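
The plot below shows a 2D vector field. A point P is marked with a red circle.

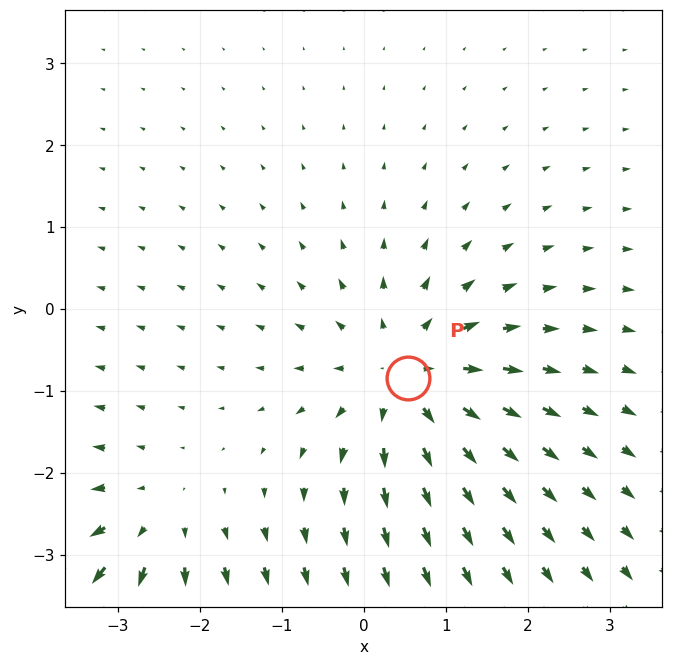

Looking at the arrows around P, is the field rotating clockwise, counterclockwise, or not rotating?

Near P at (0.5, -0.8) the arrows show no circulation. The curl there is ≈0.

not rotating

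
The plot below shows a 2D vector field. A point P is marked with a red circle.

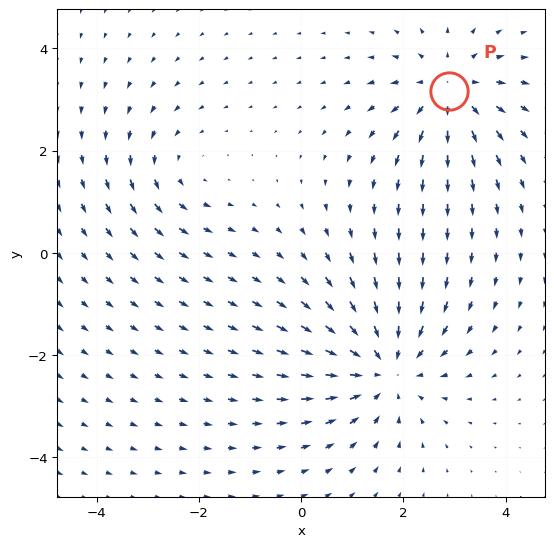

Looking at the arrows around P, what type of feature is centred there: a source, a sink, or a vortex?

source

At P (2.9, 3.2) the arrows spread outward. Divergence about +4, curl ≈0 — positive divergence with near-zero curl is a source.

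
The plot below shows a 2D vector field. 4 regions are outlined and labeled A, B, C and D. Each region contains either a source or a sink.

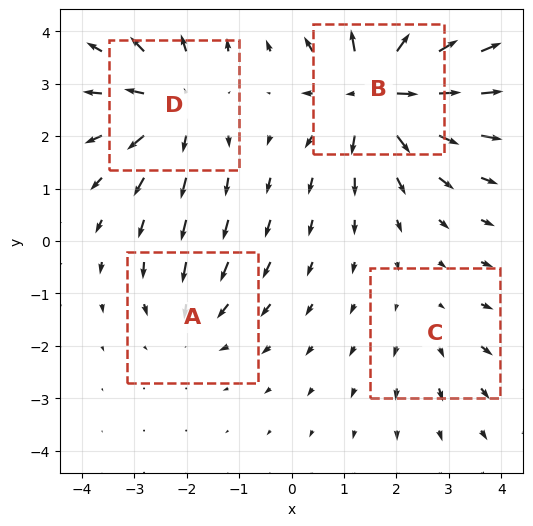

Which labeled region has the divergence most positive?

Divergence at each region's feature centre — A: about -3, B: about +7, C: about +2, D: about +5. Region B is most positive.

B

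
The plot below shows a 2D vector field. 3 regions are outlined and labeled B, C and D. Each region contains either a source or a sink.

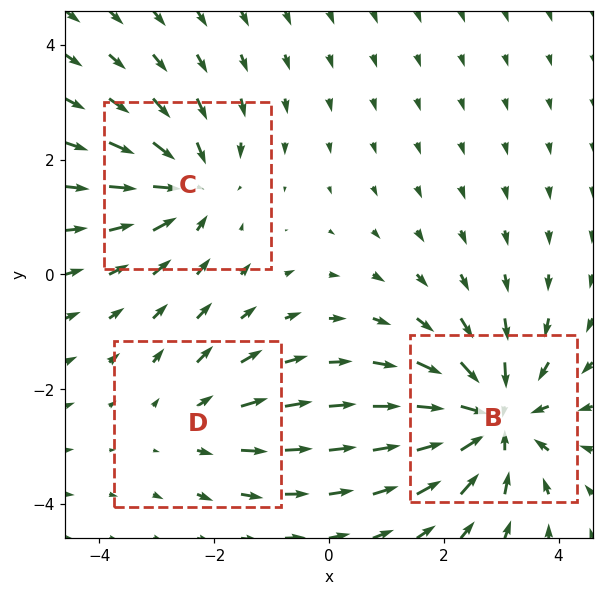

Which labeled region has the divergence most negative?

B

Divergence at each region's feature centre — B: about -5, C: about -3, D: about +2. Region B is most negative.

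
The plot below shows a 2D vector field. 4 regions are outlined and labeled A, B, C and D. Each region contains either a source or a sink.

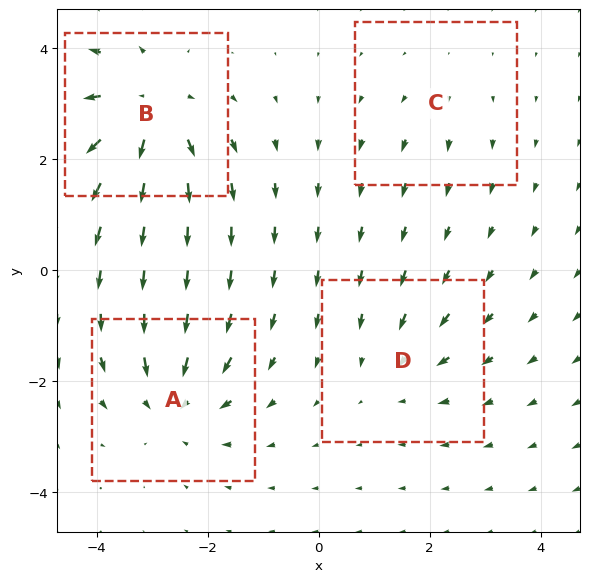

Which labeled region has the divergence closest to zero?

Divergence at each region's feature centre — A: about -5, B: about +6, C: about +2, D: about -3. Region C is closest to zero.

C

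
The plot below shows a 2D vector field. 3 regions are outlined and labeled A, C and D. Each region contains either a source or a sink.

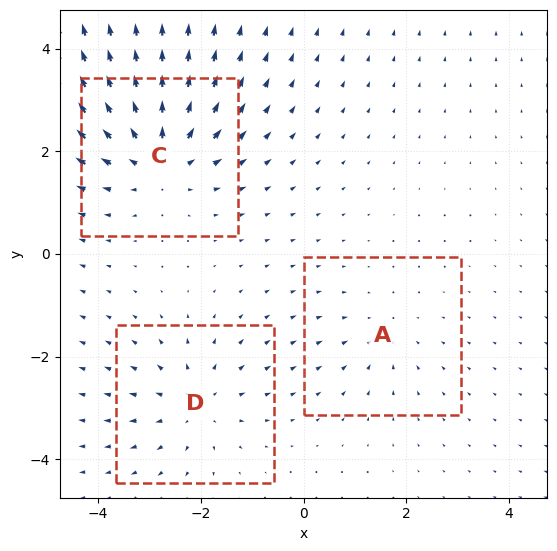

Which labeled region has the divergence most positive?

Divergence at each region's feature centre — A: about -2, C: about +5, D: about +3. Region C is most positive.

C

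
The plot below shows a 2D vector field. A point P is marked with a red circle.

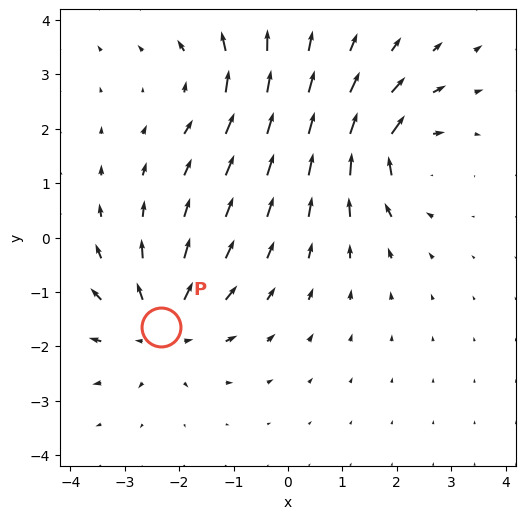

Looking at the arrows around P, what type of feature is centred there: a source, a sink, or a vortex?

At P (-2.3, -1.6) the arrows spread outward. Divergence about +5, curl ≈0 — positive divergence with near-zero curl is a source.

source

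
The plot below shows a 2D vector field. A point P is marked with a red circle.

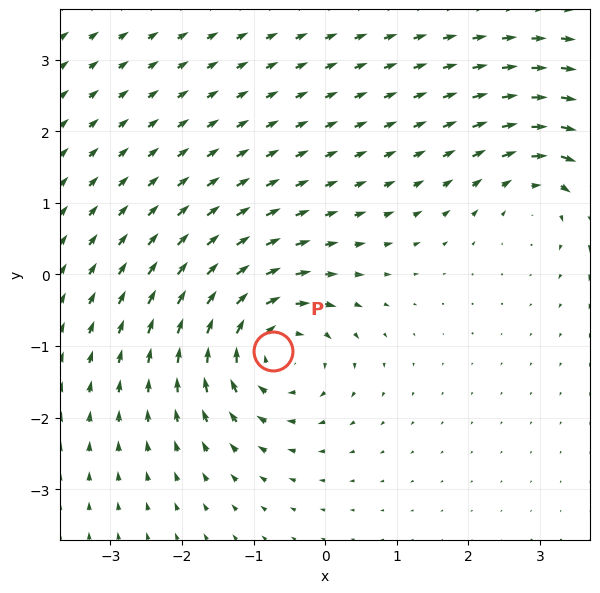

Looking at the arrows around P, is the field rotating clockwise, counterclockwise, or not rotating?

clockwise

Near P at (-0.7, -1.1) the arrows circulate clockwise. The curl (z-component) there is about -6; negative curl means clockwise rotation.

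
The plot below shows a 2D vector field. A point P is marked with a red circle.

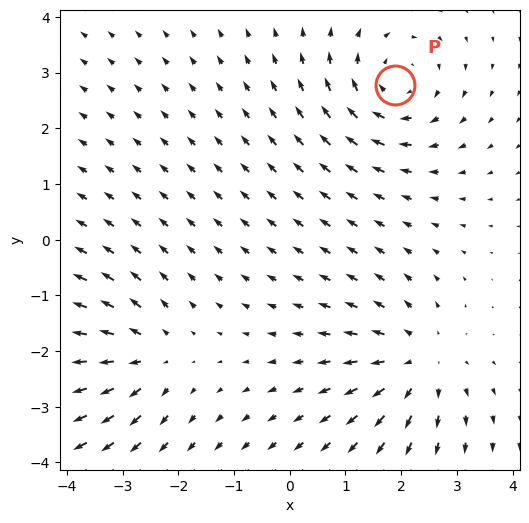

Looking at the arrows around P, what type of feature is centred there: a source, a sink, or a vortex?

vortex

At P (1.9, 2.8) the arrows circulate clockwise. Divergence ≈0, curl about -4 — near-zero divergence with nonzero curl is a vortex.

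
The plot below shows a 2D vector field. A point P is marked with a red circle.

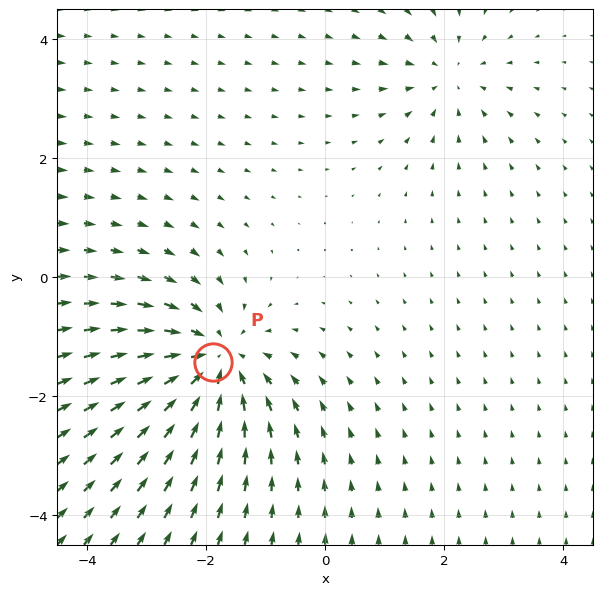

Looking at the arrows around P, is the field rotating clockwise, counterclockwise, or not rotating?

Near P at (-1.9, -1.4) the arrows show no circulation. The curl there is ≈0.

not rotating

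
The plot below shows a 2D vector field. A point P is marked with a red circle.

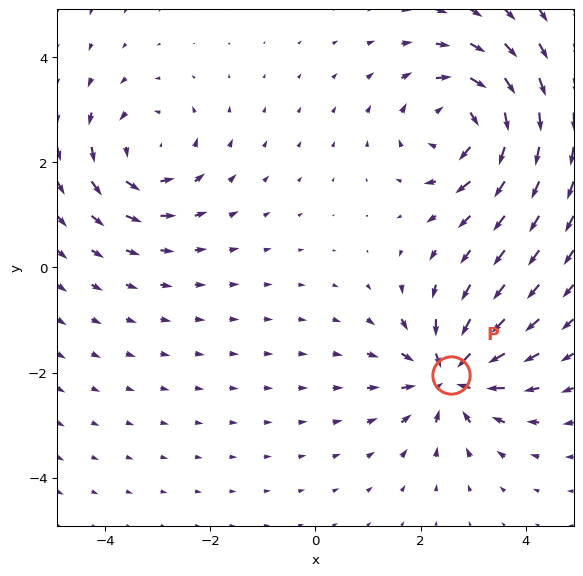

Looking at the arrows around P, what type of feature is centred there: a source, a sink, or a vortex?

sink

At P (2.6, -2.1) the arrows converge inward. Divergence about -5, curl ≈0 — negative divergence with near-zero curl is a sink.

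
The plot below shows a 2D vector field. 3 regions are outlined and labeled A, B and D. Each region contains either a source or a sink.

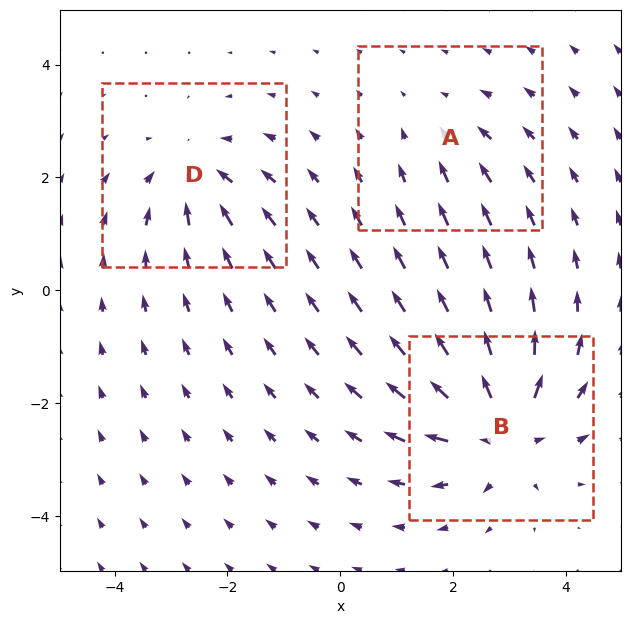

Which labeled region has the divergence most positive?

B

Divergence at each region's feature centre — A: about -2, B: about +5, D: about -3. Region B is most positive.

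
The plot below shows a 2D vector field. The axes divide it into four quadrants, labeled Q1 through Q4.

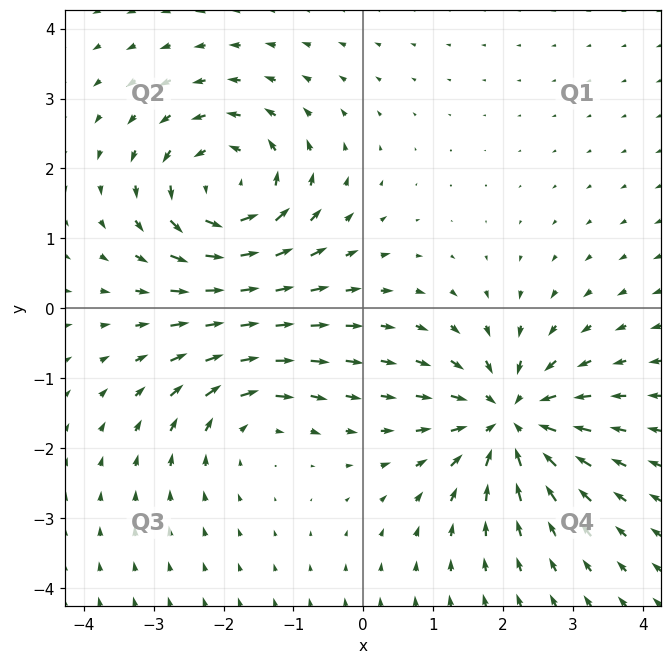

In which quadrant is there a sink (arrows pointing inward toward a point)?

The sink sits at approximately (2.1, -1.6), which lies in quadrant Q4. The divergence there is about -5, negative as expected for a sink.

Q4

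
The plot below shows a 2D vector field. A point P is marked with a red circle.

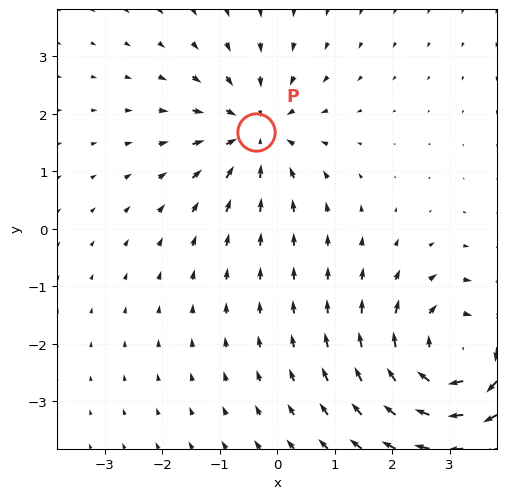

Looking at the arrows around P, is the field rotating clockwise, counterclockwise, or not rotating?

Near P at (-0.4, 1.7) the arrows show no circulation. The curl there is ≈0.

not rotating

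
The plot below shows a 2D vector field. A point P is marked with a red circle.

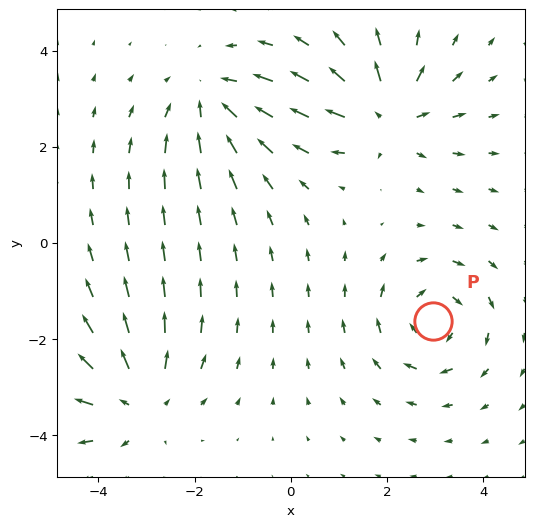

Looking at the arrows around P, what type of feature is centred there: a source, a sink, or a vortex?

At P (3.0, -1.6) the arrows circulate clockwise. Divergence ≈0, curl about -4 — near-zero divergence with nonzero curl is a vortex.

vortex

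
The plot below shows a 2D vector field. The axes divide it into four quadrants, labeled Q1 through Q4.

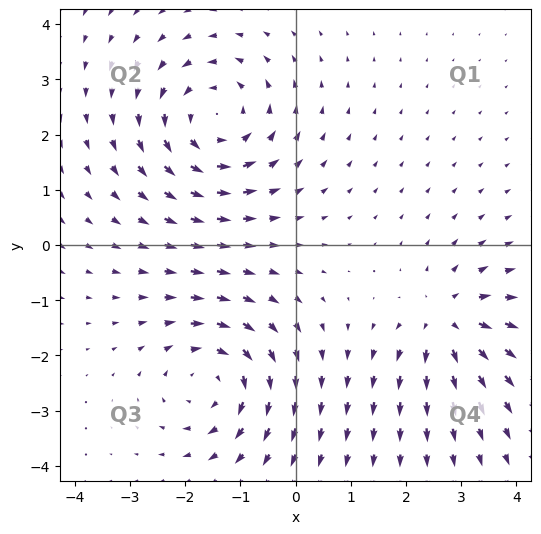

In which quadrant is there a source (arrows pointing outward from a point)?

Q4

The source sits at approximately (2.8, -1.4), which lies in quadrant Q4. The divergence there is about +4, positive as expected for a source.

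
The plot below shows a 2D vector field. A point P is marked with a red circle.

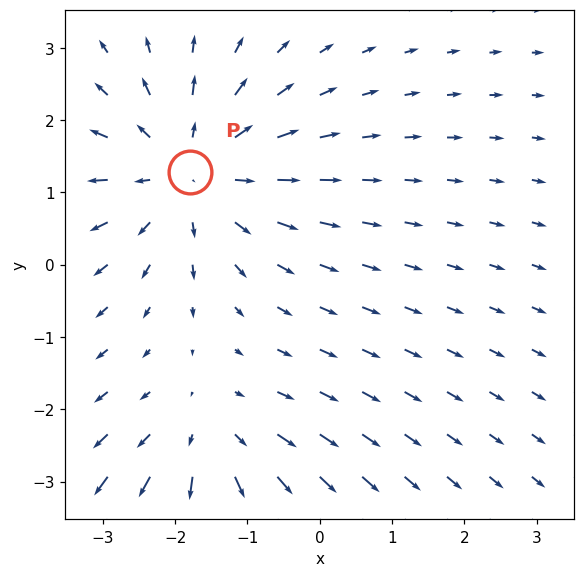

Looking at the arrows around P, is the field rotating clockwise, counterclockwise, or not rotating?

not rotating

Near P at (-1.8, 1.3) the arrows show no circulation. The curl there is ≈0.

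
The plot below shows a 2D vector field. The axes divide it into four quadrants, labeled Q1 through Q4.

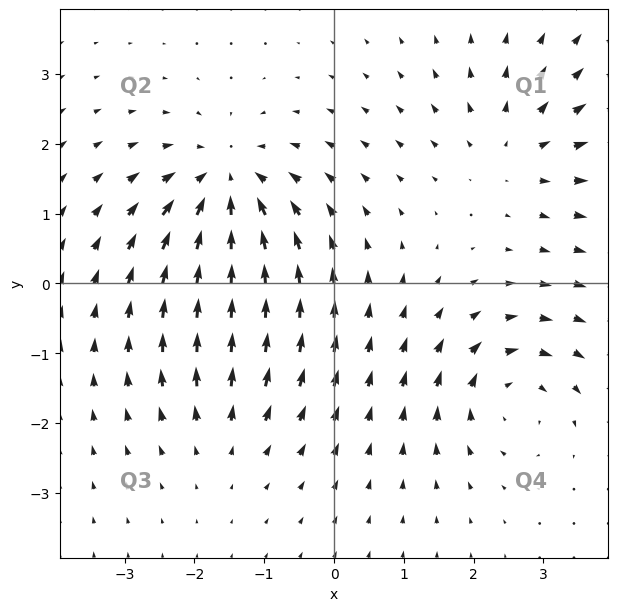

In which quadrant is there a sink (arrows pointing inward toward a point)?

The sink sits at approximately (-1.6, 1.4), which lies in quadrant Q2. The divergence there is about -6, negative as expected for a sink.

Q2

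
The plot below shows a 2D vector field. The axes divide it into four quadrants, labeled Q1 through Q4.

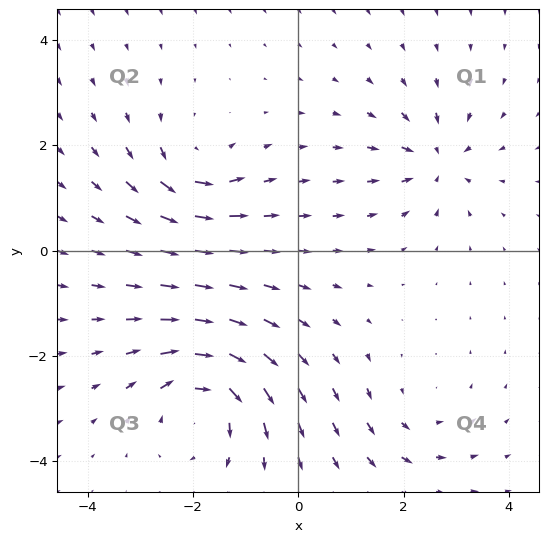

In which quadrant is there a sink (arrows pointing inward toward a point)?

Q1

The sink sits at approximately (2.6, 1.7), which lies in quadrant Q1. The divergence there is about -5, negative as expected for a sink.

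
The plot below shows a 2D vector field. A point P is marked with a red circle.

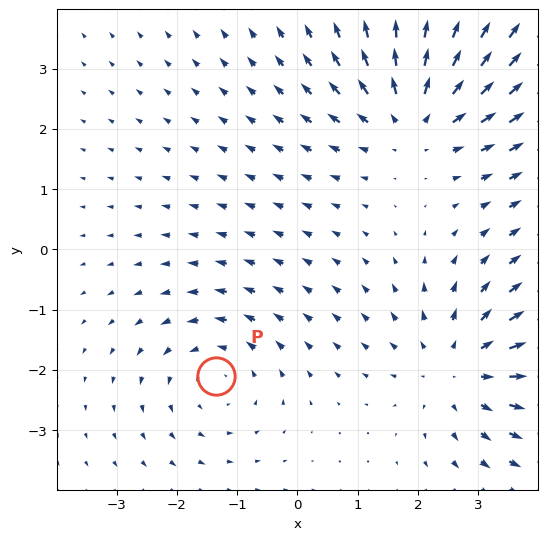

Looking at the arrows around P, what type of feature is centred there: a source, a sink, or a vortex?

At P (-1.3, -2.1) the arrows circulate counterclockwise. Divergence ≈0, curl about +3 — near-zero divergence with nonzero curl is a vortex.

vortex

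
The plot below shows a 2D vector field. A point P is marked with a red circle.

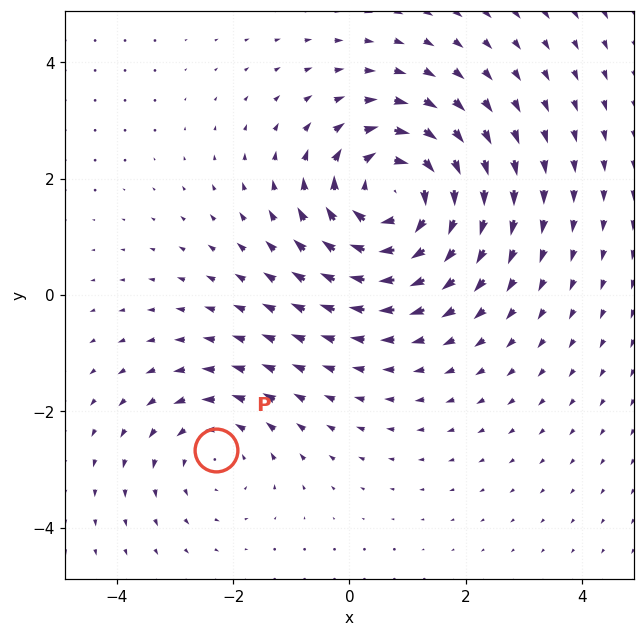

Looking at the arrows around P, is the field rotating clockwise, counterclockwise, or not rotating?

counterclockwise

Near P at (-2.3, -2.7) the arrows circulate counterclockwise. The curl (z-component) there is about +2; positive curl means counterclockwise rotation.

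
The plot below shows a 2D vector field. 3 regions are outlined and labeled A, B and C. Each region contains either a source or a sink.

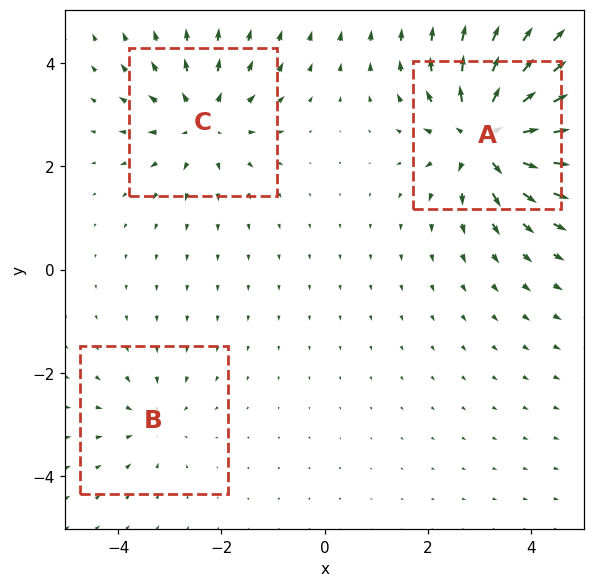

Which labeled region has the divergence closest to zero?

Divergence at each region's feature centre — A: about +6, B: about -2, C: about +3. Region B is closest to zero.

B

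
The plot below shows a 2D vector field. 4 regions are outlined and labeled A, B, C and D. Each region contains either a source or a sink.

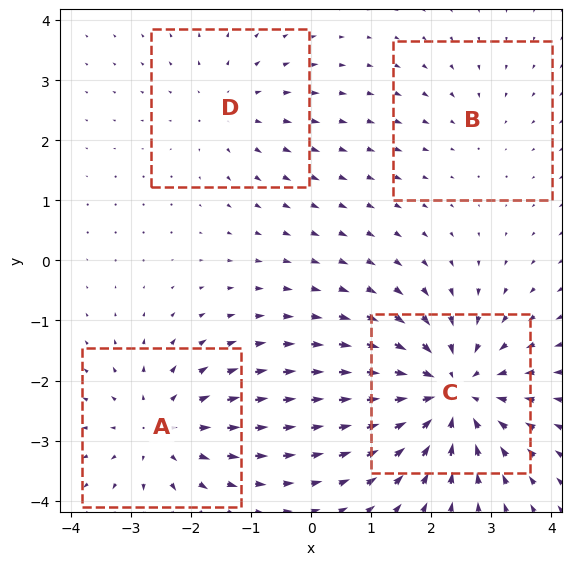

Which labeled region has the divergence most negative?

Divergence at each region's feature centre — A: about +4, B: about -2, C: about -6, D: about +3. Region C is most negative.

C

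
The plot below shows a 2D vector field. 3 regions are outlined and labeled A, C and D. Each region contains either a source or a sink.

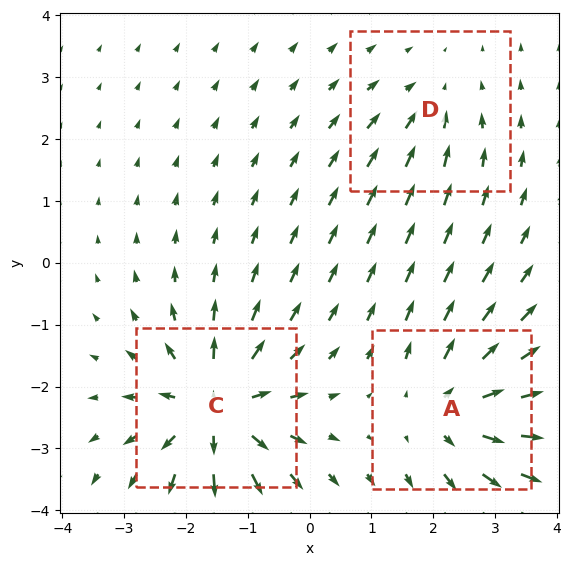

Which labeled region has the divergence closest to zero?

Divergence at each region's feature centre — A: about +4, C: about +6, D: about -2. Region D is closest to zero.

D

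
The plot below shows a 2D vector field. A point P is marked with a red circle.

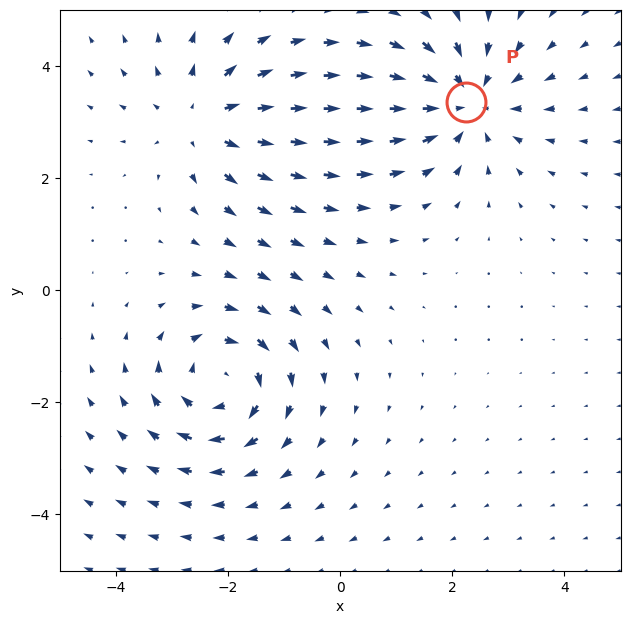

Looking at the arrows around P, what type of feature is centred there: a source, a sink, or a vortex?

At P (2.2, 3.4) the arrows converge inward. Divergence about -4, curl ≈0 — negative divergence with near-zero curl is a sink.

sink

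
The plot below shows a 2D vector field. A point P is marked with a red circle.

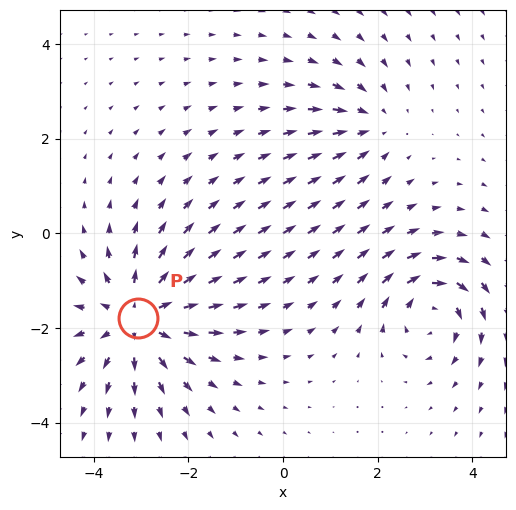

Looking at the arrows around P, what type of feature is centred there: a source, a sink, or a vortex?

At P (-3.1, -1.8) the arrows spread outward. Divergence about +5, curl ≈0 — positive divergence with near-zero curl is a source.

source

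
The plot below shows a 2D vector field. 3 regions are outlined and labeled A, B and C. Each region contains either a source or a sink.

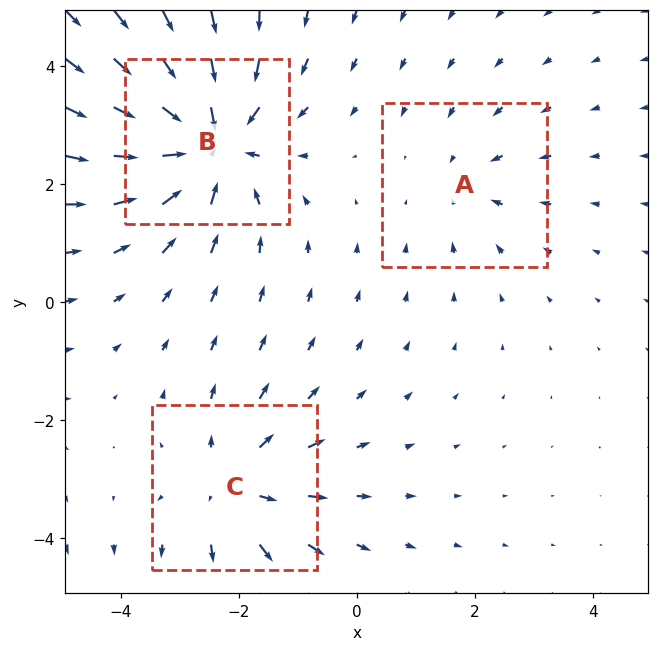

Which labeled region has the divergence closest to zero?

Divergence at each region's feature centre — A: about -2, B: about -5, C: about +3. Region A is closest to zero.

A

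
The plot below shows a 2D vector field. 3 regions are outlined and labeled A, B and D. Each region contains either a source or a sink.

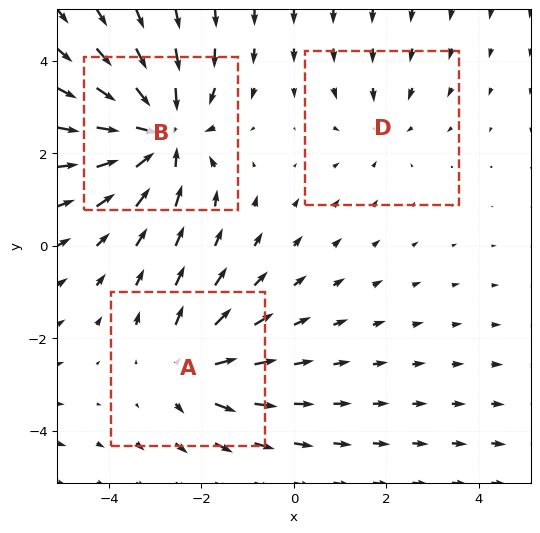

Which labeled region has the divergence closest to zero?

D

Divergence at each region's feature centre — A: about +3, B: about -5, D: about -2. Region D is closest to zero.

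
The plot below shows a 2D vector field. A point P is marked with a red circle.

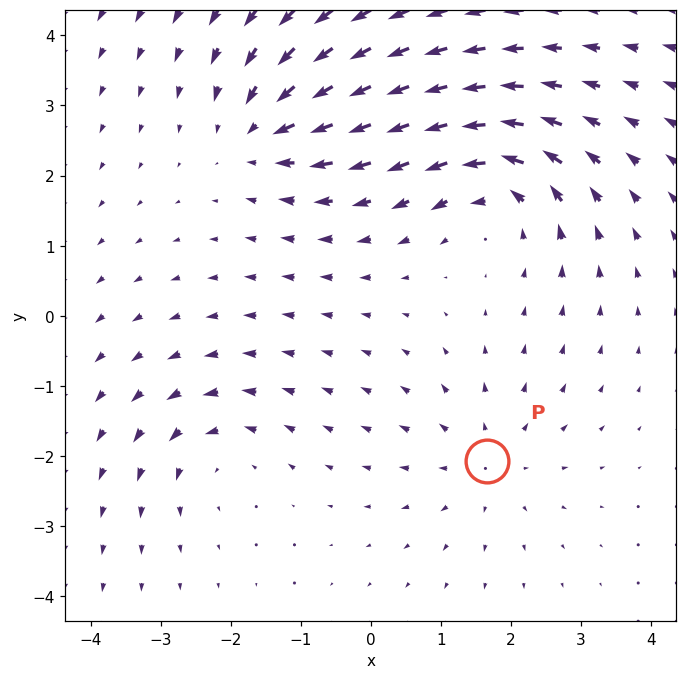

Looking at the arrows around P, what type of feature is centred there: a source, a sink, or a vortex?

source

At P (1.7, -2.1) the arrows spread outward. Divergence about +3, curl ≈0 — positive divergence with near-zero curl is a source.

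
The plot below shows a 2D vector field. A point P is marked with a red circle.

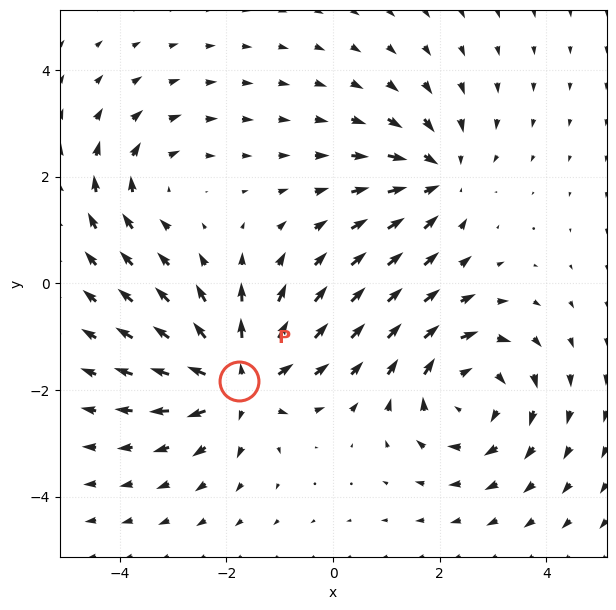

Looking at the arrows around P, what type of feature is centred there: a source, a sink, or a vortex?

source

At P (-1.8, -1.8) the arrows spread outward. Divergence about +6, curl ≈0 — positive divergence with near-zero curl is a source.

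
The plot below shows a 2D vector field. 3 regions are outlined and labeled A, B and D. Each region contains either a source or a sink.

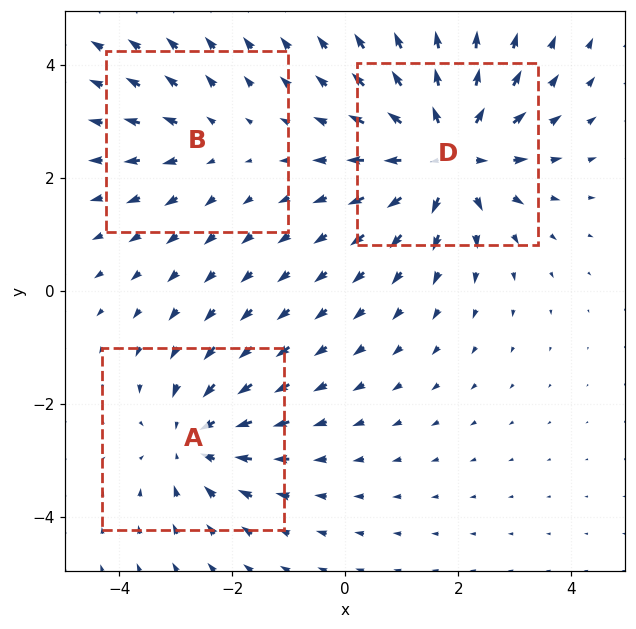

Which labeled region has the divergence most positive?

Divergence at each region's feature centre — A: about -3, B: about +2, D: about +5. Region D is most positive.

D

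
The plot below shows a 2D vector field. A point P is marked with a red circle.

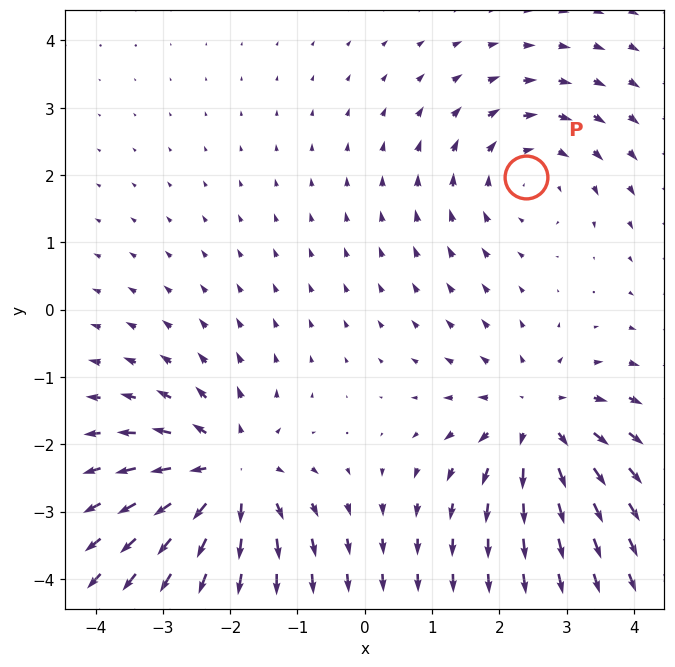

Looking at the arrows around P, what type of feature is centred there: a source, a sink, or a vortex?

At P (2.4, 2.0) the arrows circulate clockwise. Divergence ≈0, curl about -3 — near-zero divergence with nonzero curl is a vortex.

vortex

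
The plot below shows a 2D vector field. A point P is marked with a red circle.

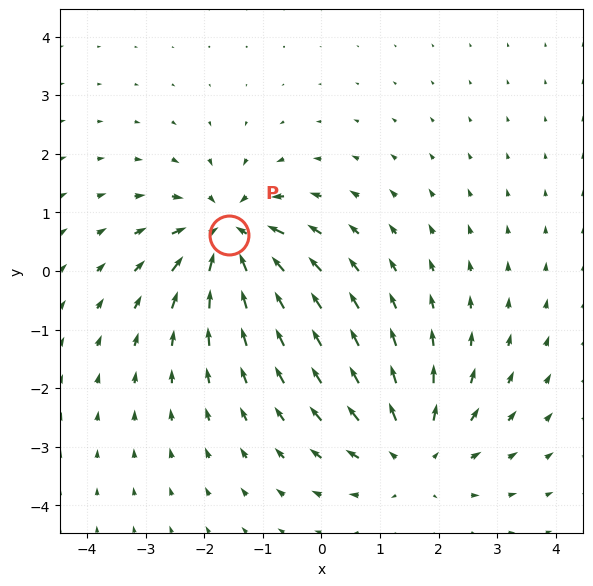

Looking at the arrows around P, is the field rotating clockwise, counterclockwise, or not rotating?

Near P at (-1.6, 0.6) the arrows show no circulation. The curl there is ≈0.

not rotating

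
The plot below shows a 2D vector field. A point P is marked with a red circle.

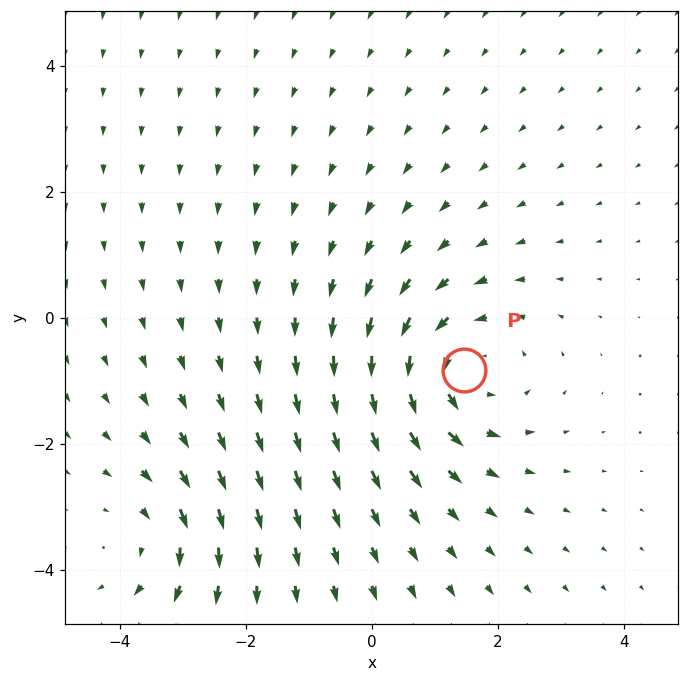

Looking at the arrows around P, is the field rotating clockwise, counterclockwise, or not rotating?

counterclockwise

Near P at (1.5, -0.8) the arrows circulate counterclockwise. The curl (z-component) there is about +4; positive curl means counterclockwise rotation.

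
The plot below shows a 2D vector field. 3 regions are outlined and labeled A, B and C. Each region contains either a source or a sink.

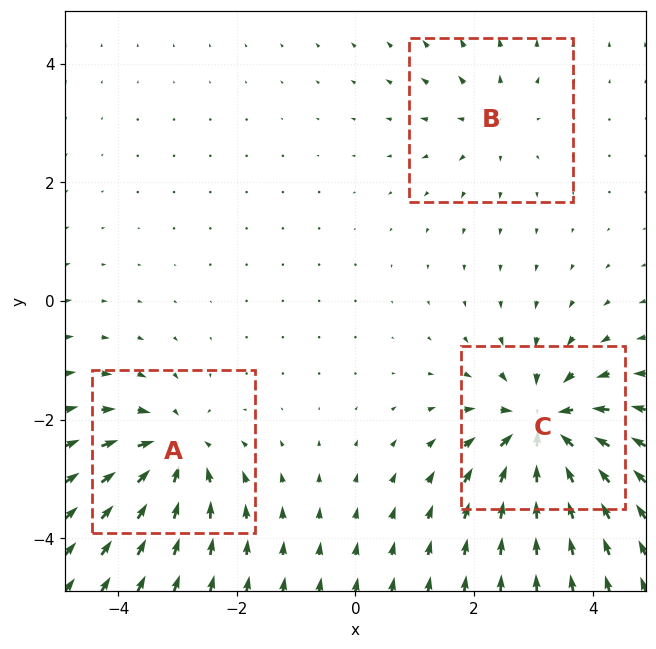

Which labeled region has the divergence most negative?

Divergence at each region's feature centre — A: about -4, B: about +2, C: about -5. Region C is most negative.

C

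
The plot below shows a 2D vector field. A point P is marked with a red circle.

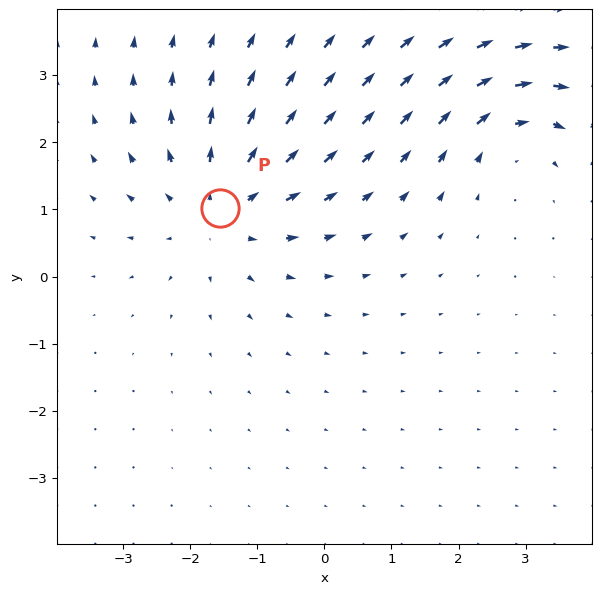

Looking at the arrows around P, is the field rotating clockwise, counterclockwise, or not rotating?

not rotating

Near P at (-1.5, 1.0) the arrows show no circulation. The curl there is ≈0.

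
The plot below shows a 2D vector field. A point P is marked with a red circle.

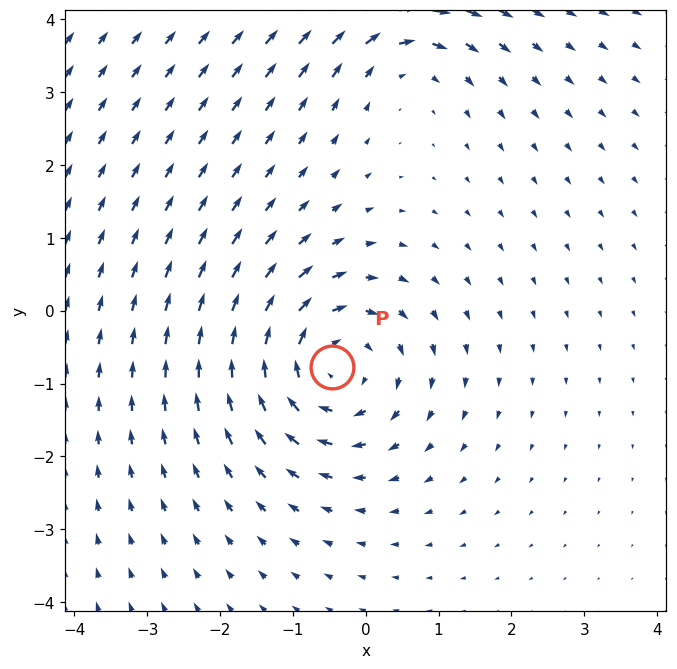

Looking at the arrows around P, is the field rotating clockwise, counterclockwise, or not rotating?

Near P at (-0.5, -0.8) the arrows circulate clockwise. The curl (z-component) there is about -5; negative curl means clockwise rotation.

clockwise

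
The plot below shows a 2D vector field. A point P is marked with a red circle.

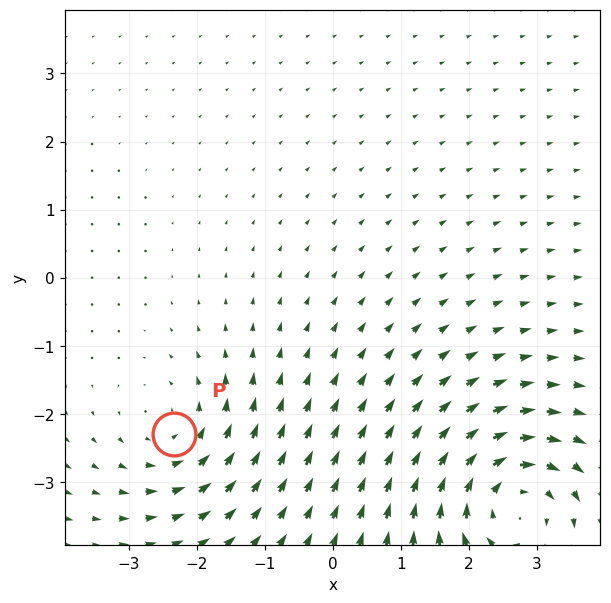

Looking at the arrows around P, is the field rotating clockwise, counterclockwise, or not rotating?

Near P at (-2.3, -2.3) the arrows circulate counterclockwise. The curl (z-component) there is about +3; positive curl means counterclockwise rotation.

counterclockwise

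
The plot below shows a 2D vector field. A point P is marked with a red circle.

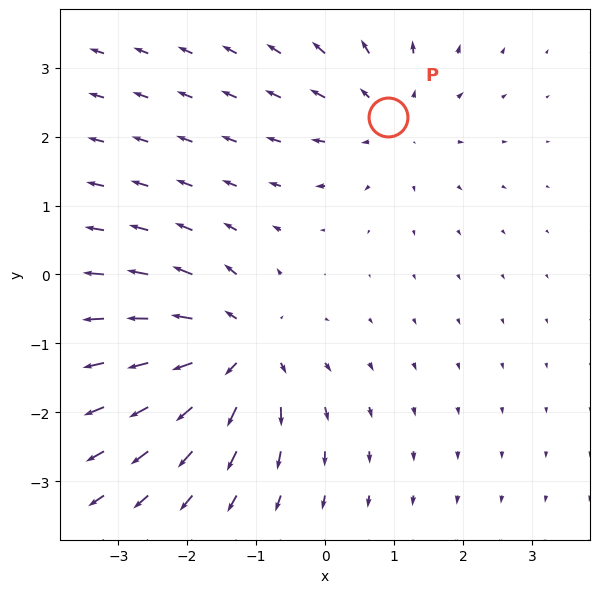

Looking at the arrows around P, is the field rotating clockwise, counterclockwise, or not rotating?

not rotating

Near P at (0.9, 2.3) the arrows show no circulation. The curl there is ≈0.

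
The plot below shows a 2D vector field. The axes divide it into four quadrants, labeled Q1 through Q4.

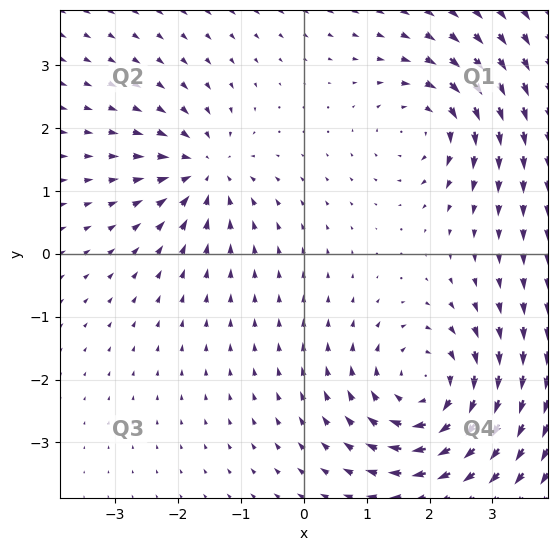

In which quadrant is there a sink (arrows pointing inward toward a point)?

Q2

The sink sits at approximately (-1.6, 1.3), which lies in quadrant Q2. The divergence there is about -4, negative as expected for a sink.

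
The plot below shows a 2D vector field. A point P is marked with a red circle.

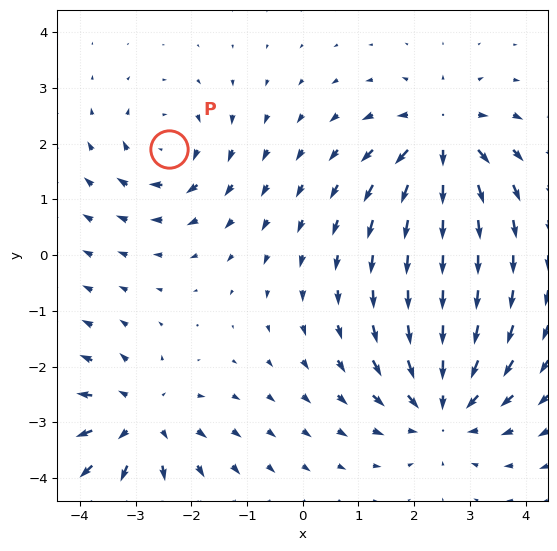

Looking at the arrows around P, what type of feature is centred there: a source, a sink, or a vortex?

vortex

At P (-2.4, 1.9) the arrows circulate clockwise. Divergence ≈0, curl about -4 — near-zero divergence with nonzero curl is a vortex.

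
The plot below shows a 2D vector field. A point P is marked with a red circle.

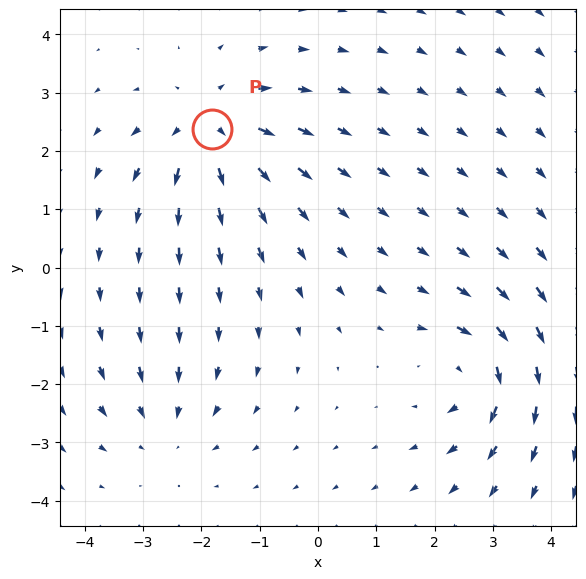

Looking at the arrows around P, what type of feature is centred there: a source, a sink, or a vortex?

At P (-1.8, 2.4) the arrows spread outward. Divergence about +5, curl ≈0 — positive divergence with near-zero curl is a source.

source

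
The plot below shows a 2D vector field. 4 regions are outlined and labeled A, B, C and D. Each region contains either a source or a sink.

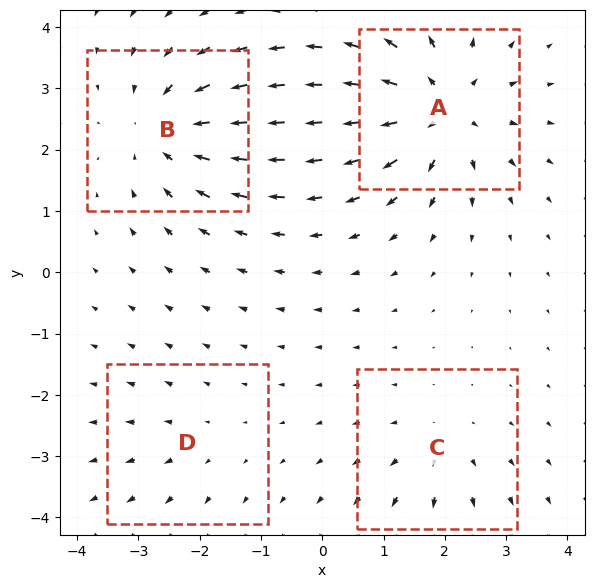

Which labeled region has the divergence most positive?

Divergence at each region's feature centre — A: about +6, B: about -5, C: about +3, D: about +2. Region A is most positive.

A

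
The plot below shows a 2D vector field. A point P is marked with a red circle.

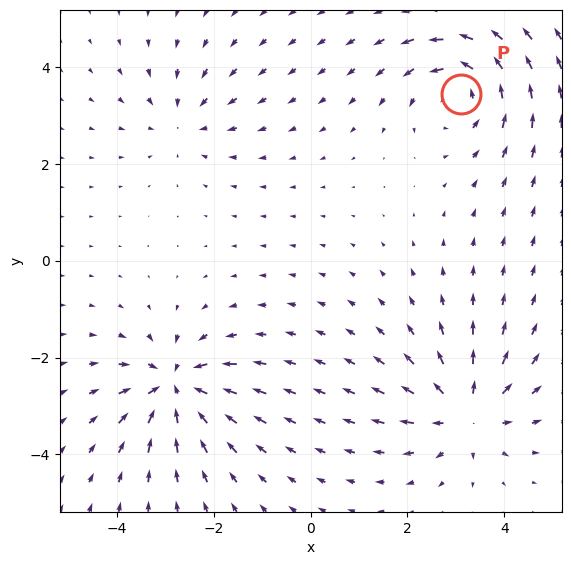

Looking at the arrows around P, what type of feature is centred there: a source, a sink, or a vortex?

At P (3.1, 3.4) the arrows circulate counterclockwise. Divergence ≈0, curl about +5 — near-zero divergence with nonzero curl is a vortex.

vortex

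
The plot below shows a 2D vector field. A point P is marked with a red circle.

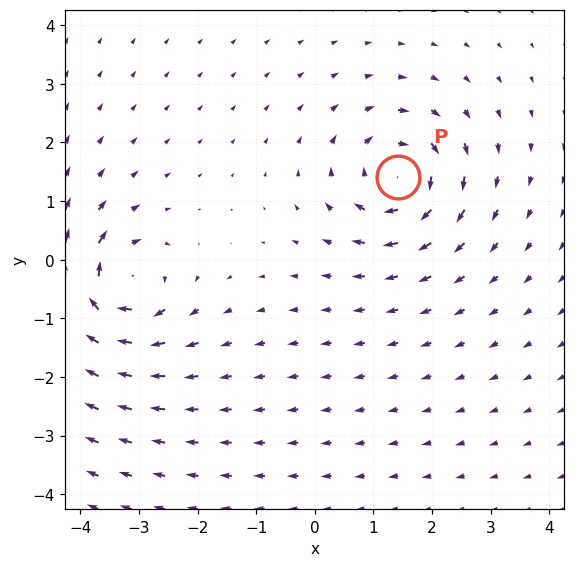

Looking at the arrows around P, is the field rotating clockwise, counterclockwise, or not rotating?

Near P at (1.4, 1.4) the arrows circulate clockwise. The curl (z-component) there is about -6; negative curl means clockwise rotation.

clockwise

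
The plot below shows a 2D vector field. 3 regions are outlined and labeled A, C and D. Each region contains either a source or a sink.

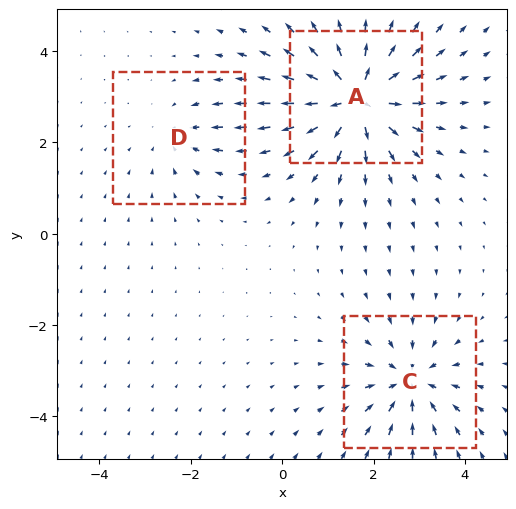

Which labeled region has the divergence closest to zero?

Divergence at each region's feature centre — A: about +6, C: about -4, D: about -2. Region D is closest to zero.

D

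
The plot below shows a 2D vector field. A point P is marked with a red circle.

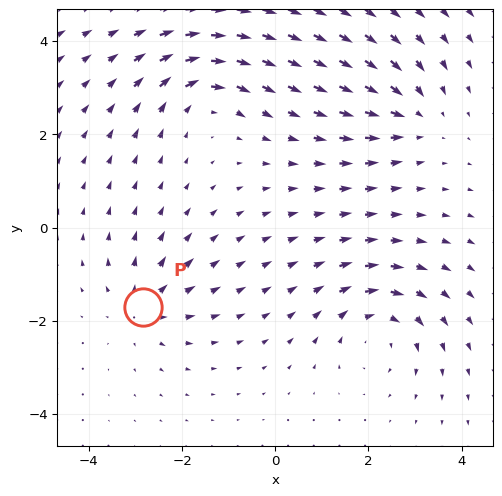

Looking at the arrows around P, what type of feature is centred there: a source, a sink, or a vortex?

source

At P (-2.8, -1.7) the arrows spread outward. Divergence about +4, curl ≈0 — positive divergence with near-zero curl is a source.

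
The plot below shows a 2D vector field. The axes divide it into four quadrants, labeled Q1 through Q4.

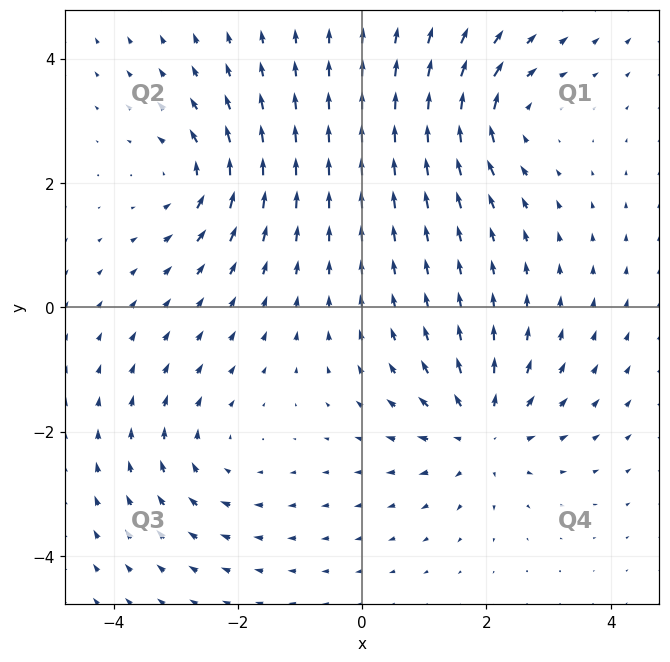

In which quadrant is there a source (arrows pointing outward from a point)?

The source sits at approximately (1.9, -2.0), which lies in quadrant Q4. The divergence there is about +4, positive as expected for a source.

Q4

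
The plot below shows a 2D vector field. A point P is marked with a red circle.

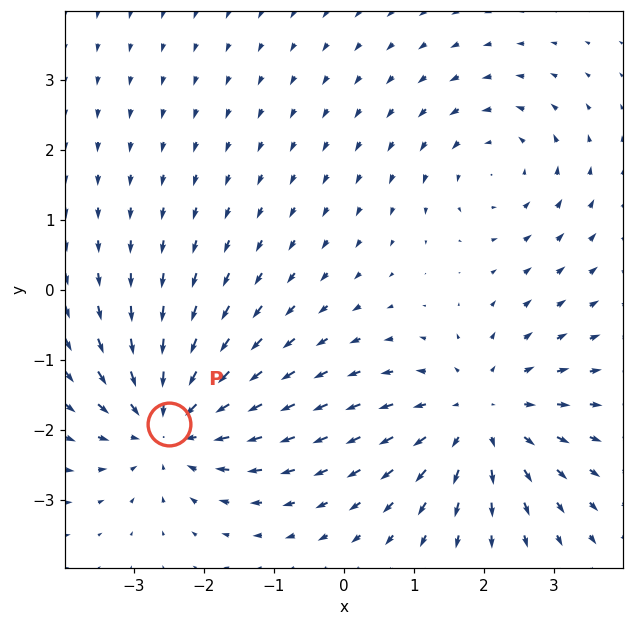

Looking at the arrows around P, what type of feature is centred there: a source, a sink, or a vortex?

At P (-2.5, -1.9) the arrows converge inward. Divergence about -4, curl ≈0 — negative divergence with near-zero curl is a sink.

sink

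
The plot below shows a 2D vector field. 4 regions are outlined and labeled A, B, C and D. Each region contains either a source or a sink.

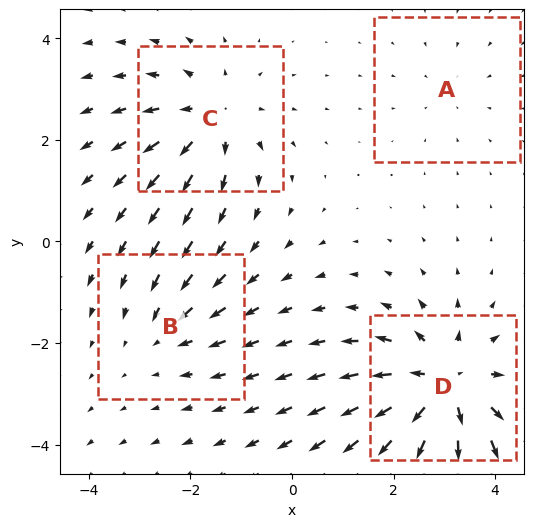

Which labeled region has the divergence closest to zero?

A

Divergence at each region's feature centre — A: about -2, B: about -3, C: about +5, D: about +7. Region A is closest to zero.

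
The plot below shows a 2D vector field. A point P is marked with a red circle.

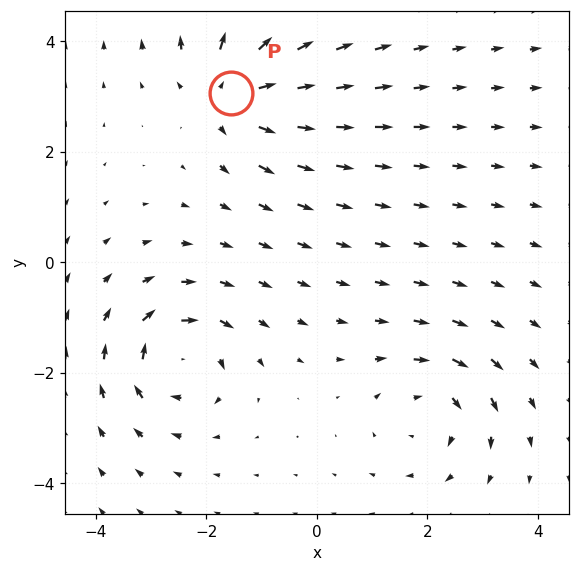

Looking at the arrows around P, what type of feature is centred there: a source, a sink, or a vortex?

source

At P (-1.6, 3.1) the arrows spread outward. Divergence about +4, curl ≈0 — positive divergence with near-zero curl is a source.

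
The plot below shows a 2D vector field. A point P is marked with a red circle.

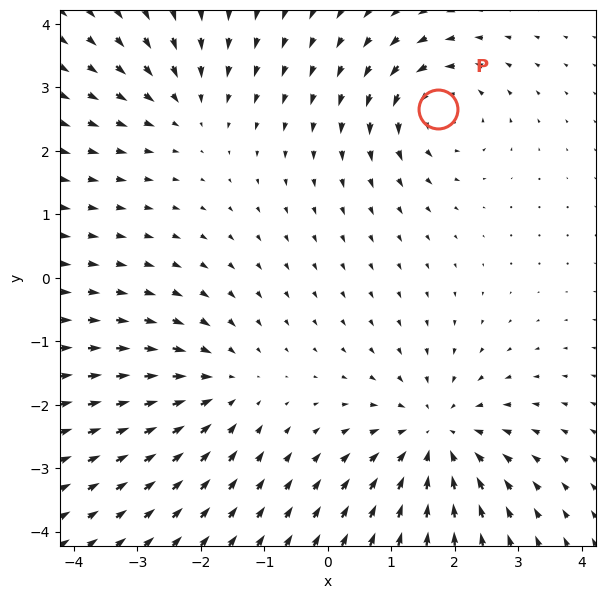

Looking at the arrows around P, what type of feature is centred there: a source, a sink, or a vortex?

vortex

At P (1.7, 2.7) the arrows circulate counterclockwise. Divergence ≈0, curl about +4 — near-zero divergence with nonzero curl is a vortex.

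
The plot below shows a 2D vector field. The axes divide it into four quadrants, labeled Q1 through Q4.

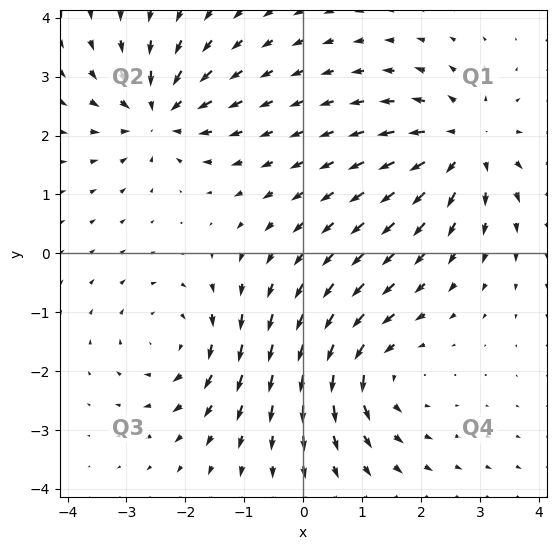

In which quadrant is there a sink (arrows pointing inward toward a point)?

The sink sits at approximately (-2.4, 2.4), which lies in quadrant Q2. The divergence there is about -6, negative as expected for a sink.

Q2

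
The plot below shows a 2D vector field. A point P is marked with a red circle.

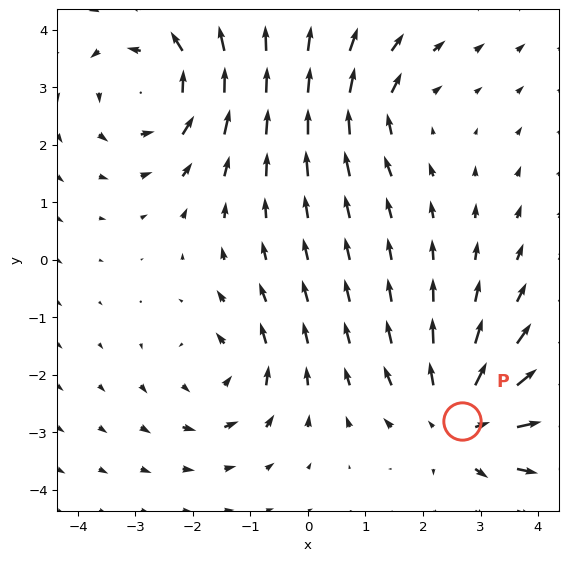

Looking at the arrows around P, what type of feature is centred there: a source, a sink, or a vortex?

At P (2.7, -2.8) the arrows spread outward. Divergence about +4, curl ≈0 — positive divergence with near-zero curl is a source.

source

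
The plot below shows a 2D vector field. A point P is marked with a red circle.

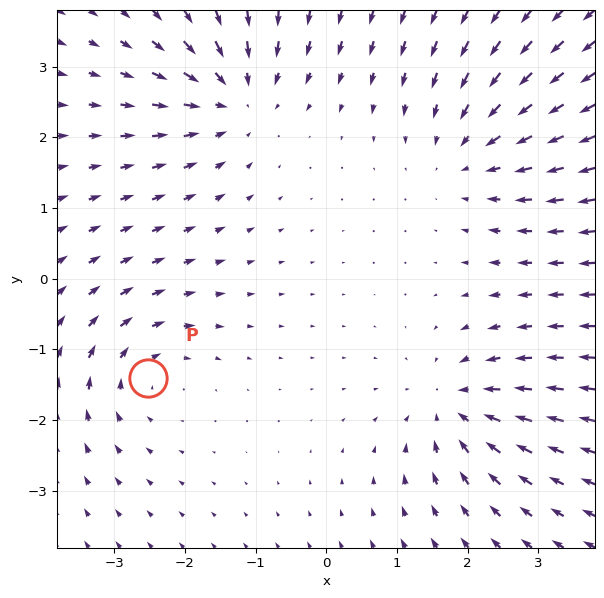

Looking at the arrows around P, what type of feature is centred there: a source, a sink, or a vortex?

vortex

At P (-2.5, -1.4) the arrows circulate clockwise. Divergence ≈0, curl about -4 — near-zero divergence with nonzero curl is a vortex.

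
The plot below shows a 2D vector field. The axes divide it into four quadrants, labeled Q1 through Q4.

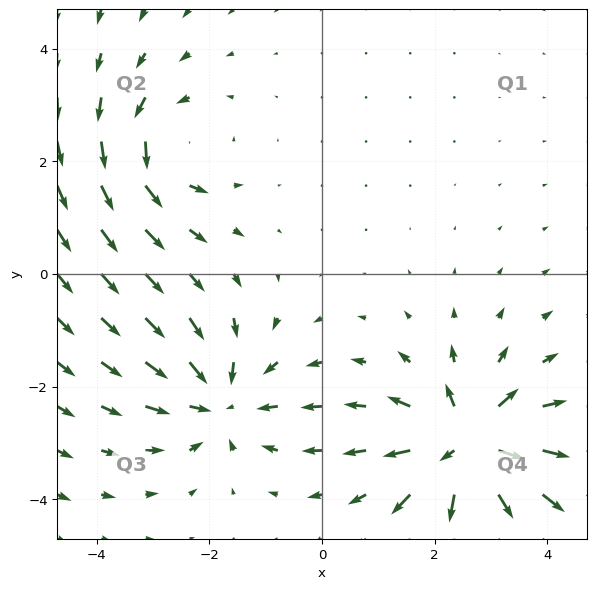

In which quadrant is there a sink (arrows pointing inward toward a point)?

Q3

The sink sits at approximately (-1.8, -2.3), which lies in quadrant Q3. The divergence there is about -4, negative as expected for a sink.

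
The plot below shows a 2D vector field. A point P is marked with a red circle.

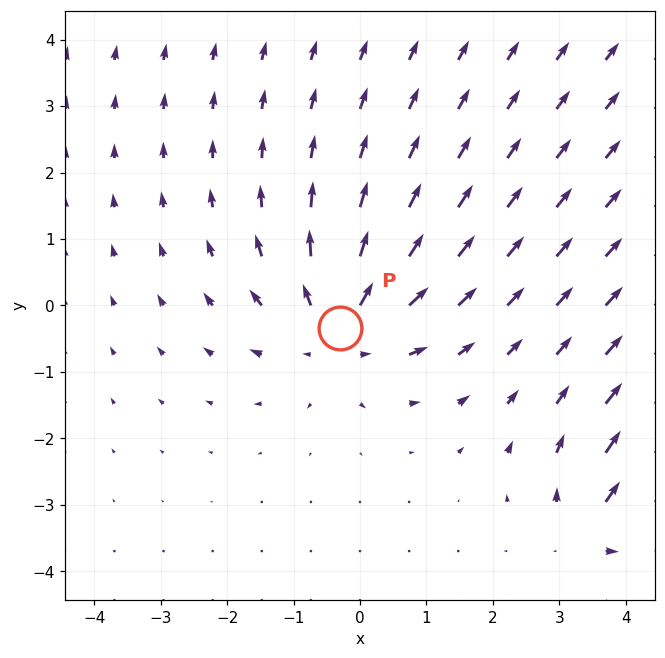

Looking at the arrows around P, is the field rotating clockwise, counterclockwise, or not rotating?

Near P at (-0.3, -0.3) the arrows show no circulation. The curl there is ≈0.

not rotating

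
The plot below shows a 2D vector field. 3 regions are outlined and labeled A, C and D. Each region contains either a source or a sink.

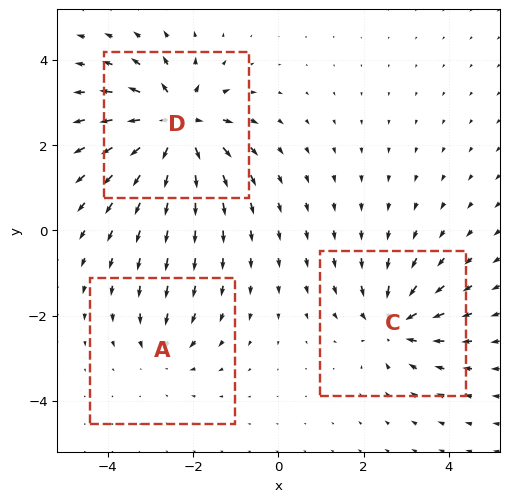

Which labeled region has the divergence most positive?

Divergence at each region's feature centre — A: about -2, C: about -4, D: about +6. Region D is most positive.

D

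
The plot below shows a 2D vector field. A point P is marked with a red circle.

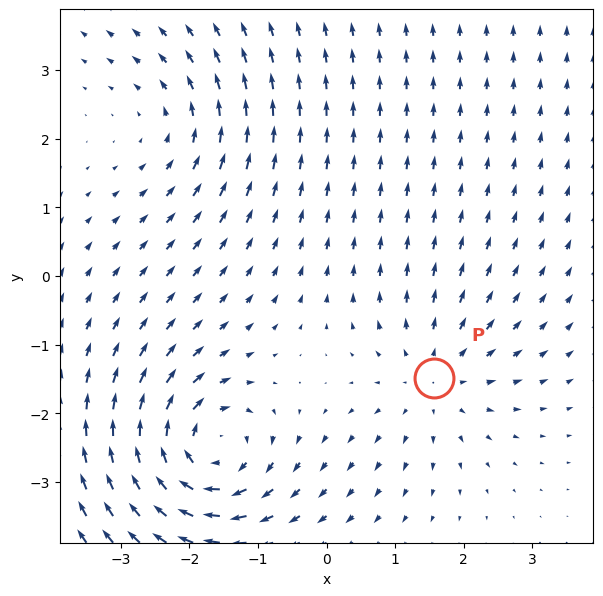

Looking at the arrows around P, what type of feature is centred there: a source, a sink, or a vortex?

source

At P (1.6, -1.5) the arrows spread outward. Divergence about +3, curl ≈0 — positive divergence with near-zero curl is a source.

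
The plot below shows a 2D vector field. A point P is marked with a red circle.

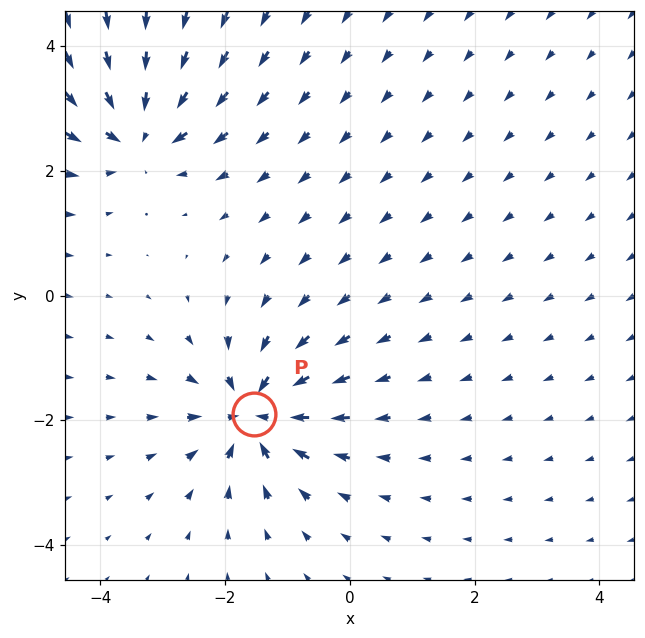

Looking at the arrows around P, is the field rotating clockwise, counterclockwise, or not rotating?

Near P at (-1.5, -1.9) the arrows show no circulation. The curl there is ≈0.

not rotating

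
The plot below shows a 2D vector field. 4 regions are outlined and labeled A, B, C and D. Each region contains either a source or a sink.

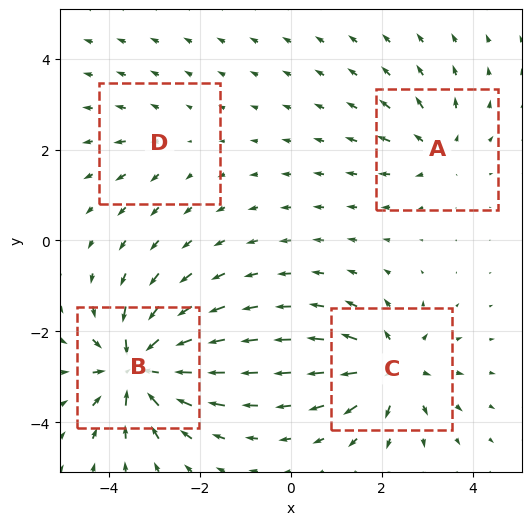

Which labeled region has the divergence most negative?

Divergence at each region's feature centre — A: about +4, B: about -8, C: about +6, D: about +2. Region B is most negative.

B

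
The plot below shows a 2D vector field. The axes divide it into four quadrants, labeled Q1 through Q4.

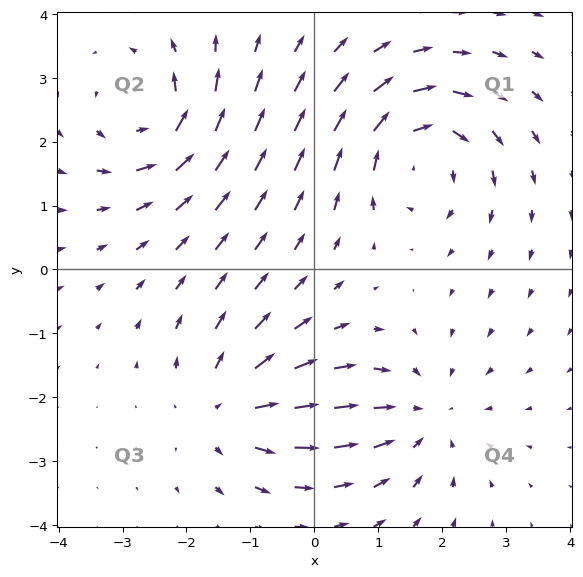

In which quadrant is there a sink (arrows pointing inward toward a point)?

The sink sits at approximately (1.7, -2.3), which lies in quadrant Q4. The divergence there is about -3, negative as expected for a sink.

Q4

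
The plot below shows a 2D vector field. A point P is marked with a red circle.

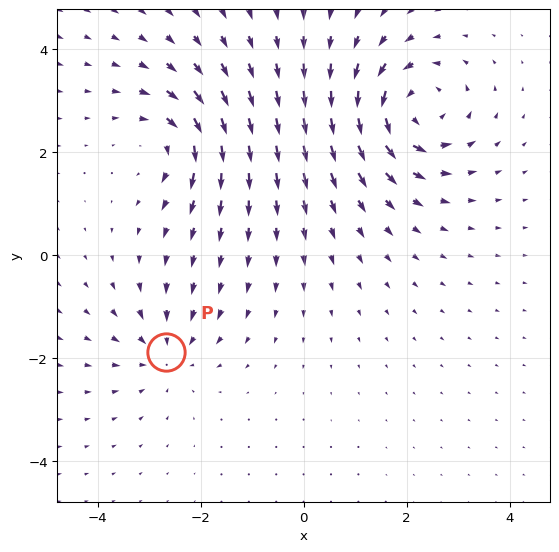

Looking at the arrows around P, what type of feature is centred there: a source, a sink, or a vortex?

At P (-2.7, -1.9) the arrows converge inward. Divergence about -3, curl ≈0 — negative divergence with near-zero curl is a sink.

sink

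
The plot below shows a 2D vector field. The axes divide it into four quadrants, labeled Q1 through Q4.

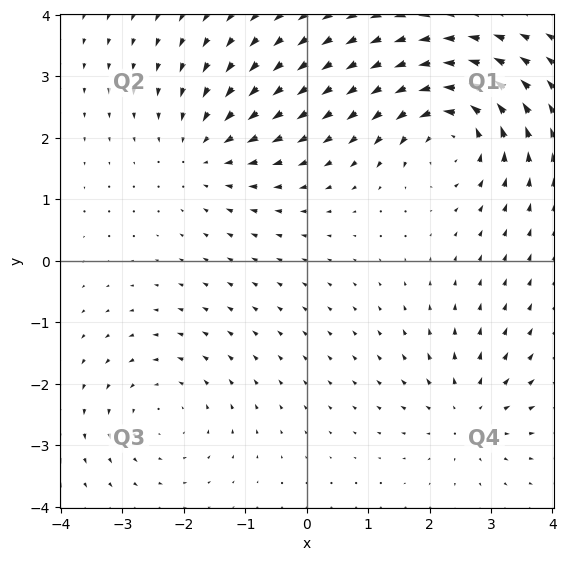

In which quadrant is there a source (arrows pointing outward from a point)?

Q4

The source sits at approximately (2.6, -2.5), which lies in quadrant Q4. The divergence there is about +3, positive as expected for a source.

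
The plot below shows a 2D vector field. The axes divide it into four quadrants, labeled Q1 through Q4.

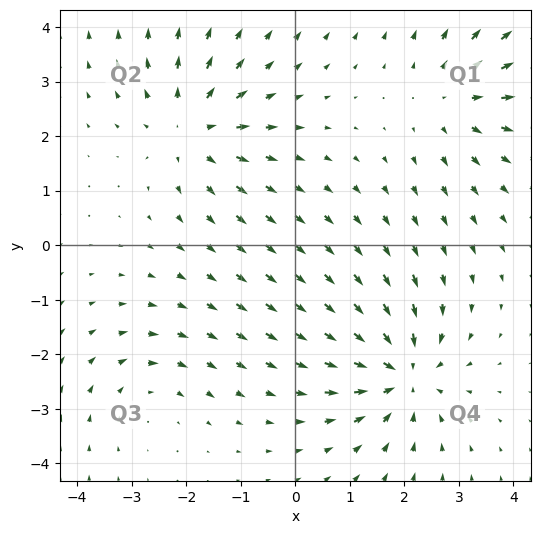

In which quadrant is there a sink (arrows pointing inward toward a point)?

The sink sits at approximately (2.0, -2.4), which lies in quadrant Q4. The divergence there is about -5, negative as expected for a sink.

Q4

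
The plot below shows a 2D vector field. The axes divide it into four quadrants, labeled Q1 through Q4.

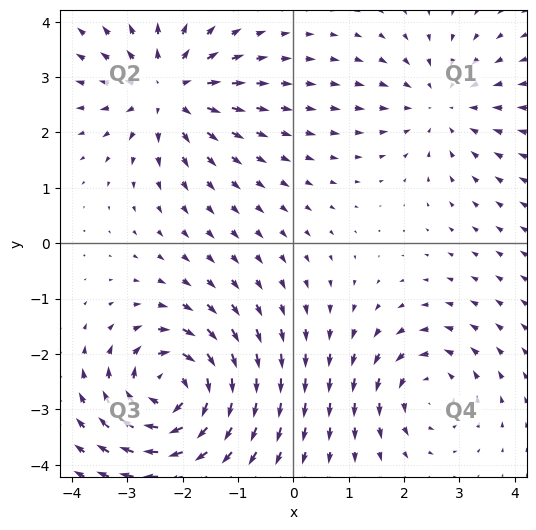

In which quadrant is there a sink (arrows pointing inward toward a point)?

The sink sits at approximately (2.7, 2.5), which lies in quadrant Q1. The divergence there is about -3, negative as expected for a sink.

Q1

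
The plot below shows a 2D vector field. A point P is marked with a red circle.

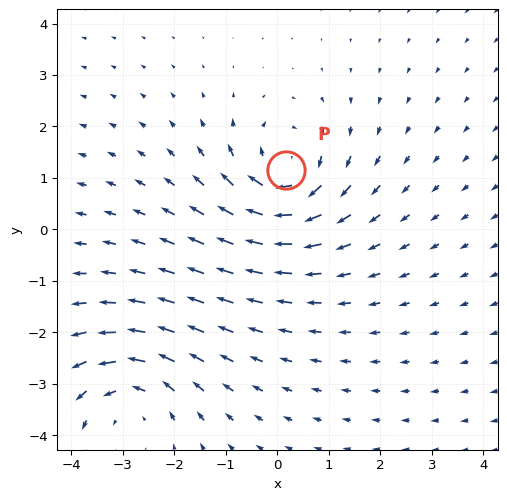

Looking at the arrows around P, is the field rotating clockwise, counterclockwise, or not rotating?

Near P at (0.2, 1.2) the arrows circulate clockwise. The curl (z-component) there is about -4; negative curl means clockwise rotation.

clockwise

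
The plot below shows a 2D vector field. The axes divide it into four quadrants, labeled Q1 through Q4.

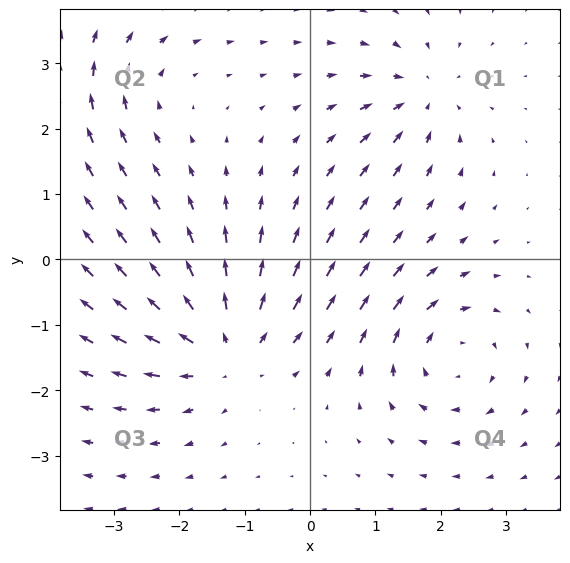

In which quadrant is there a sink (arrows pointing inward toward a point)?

Q1

The sink sits at approximately (1.7, 2.5), which lies in quadrant Q1. The divergence there is about -4, negative as expected for a sink.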